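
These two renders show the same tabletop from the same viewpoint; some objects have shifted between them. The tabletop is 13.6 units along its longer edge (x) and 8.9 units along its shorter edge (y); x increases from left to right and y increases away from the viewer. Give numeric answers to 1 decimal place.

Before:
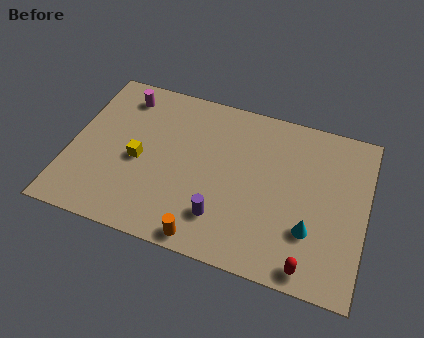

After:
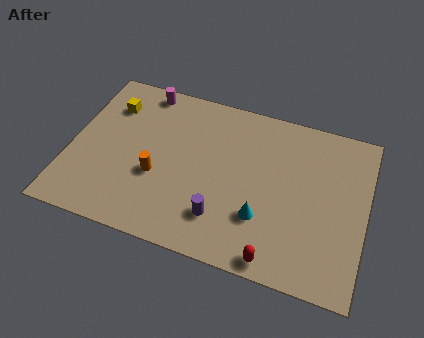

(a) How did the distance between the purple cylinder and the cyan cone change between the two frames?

-2.1

Before: roughly 4.0 units apart; after: 1.9. That's 2.1 units closer together.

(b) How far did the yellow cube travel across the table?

3.1

From (3.2, 4.0) to (1.6, 6.7), the yellow cube covered √(1.6² + 2.7²) ≈ 3.1 units.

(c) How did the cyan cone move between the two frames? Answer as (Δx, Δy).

(-2.2, 0.0)

The cyan cone was at about (11.2, 2.7) and moved to about (9.0, 2.7).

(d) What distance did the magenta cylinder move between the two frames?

1.1

The magenta cylinder moved from about (2.1, 7.4) to (3.0, 8.0), a distance of √(0.9² + 0.6²) ≈ 1.1.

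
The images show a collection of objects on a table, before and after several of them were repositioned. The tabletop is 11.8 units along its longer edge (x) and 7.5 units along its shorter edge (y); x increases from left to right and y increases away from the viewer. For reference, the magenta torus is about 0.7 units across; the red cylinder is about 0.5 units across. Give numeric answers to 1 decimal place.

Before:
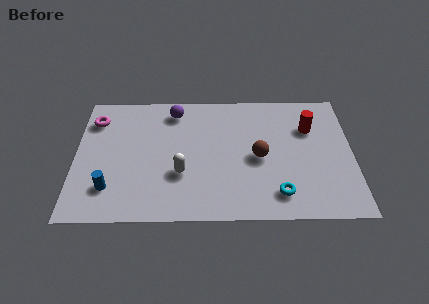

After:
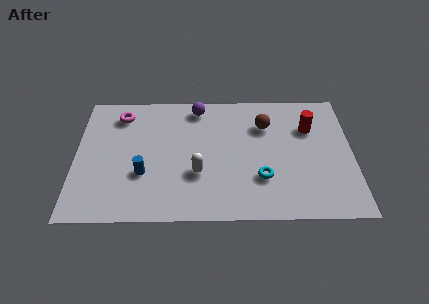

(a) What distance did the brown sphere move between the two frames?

1.9

The brown sphere moved from about (7.8, 3.5) to (8.1, 5.4), a distance of √(0.3² + 1.9²) ≈ 1.9.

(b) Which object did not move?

the red cylinder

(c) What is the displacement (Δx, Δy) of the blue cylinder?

(1.4, 0.8)

From the two frames, the blue cylinder sits at roughly (1.5, 1.8) before and (2.9, 2.6) after.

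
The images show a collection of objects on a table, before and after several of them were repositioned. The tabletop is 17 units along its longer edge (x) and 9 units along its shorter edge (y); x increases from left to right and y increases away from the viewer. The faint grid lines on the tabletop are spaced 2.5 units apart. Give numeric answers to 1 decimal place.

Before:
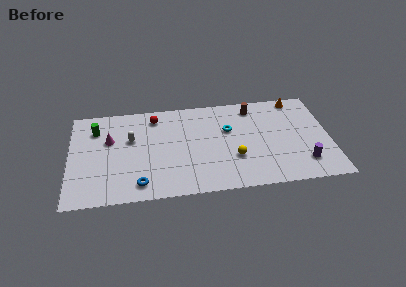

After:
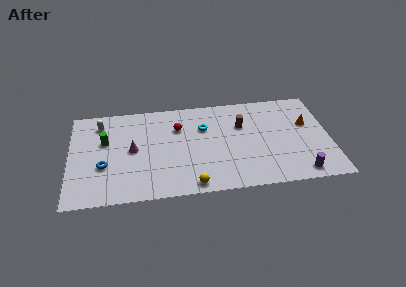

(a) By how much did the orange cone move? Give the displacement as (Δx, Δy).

(0.6, -2.5)

From the two frames, the orange cone sits at roughly (15.0, 8.1) before and (15.6, 5.6) after.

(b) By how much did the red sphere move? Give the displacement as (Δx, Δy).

(1.5, -1.2)

The red sphere was at about (5.6, 7.5) and moved to about (7.1, 6.3).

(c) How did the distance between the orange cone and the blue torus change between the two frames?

+1.1

Before: roughly 12.5 units apart; after: 13.6. That's 1.1 units further apart.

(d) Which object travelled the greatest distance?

the yellow sphere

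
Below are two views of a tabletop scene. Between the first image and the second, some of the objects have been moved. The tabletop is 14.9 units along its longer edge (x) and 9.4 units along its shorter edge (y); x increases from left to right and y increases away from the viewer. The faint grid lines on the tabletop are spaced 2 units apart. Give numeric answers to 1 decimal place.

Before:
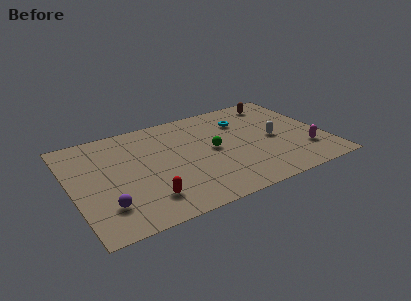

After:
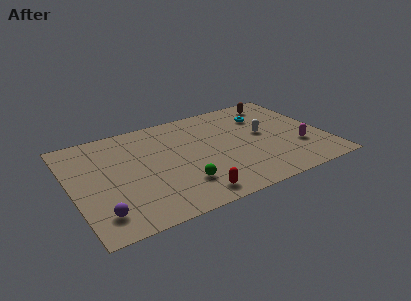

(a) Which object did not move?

the brown capsule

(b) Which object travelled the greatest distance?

the green sphere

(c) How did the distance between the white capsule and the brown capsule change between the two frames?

-0.5

They were about 3.7 units apart before and 3.2 after — 0.5 units closer together.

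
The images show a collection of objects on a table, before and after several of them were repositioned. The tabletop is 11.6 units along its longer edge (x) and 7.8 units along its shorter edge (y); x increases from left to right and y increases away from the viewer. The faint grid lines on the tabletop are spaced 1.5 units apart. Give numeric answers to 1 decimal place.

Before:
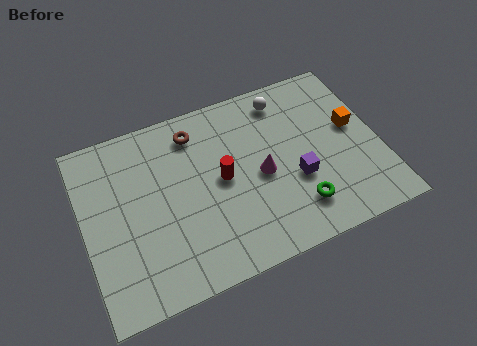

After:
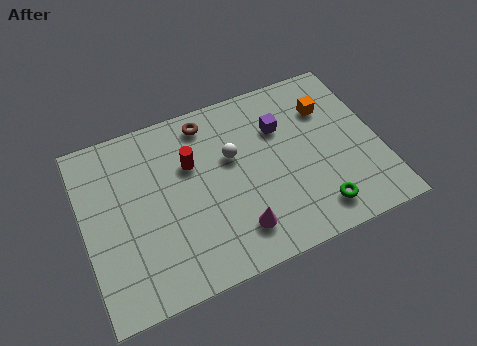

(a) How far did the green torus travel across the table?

0.8

From (8.1, 1.7) to (8.8, 1.3), the green torus covered √(0.7² + 0.4²) ≈ 0.8 units.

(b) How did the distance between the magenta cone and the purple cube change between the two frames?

+2.9

They were about 1.5 units apart before and 4.4 after — 2.9 units further apart.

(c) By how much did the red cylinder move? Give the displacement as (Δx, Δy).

(-1.1, 1.1)

The red cylinder started near (5.4, 4.0) and ended near (4.3, 5.1).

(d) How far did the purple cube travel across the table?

2.5

The purple cube moved from about (8.2, 2.9) to (7.9, 5.4), a distance of √(0.3² + 2.5²) ≈ 2.5.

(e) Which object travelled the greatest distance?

the white sphere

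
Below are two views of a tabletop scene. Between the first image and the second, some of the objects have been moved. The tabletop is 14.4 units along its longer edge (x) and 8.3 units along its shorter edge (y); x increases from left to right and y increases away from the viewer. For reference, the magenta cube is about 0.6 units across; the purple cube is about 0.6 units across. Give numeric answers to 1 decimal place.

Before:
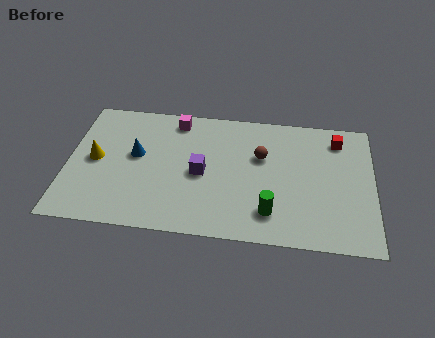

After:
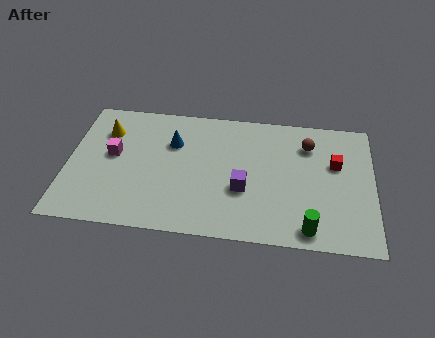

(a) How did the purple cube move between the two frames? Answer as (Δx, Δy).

(2.0, -0.8)

The purple cube started near (6.3, 3.9) and ended near (8.3, 3.1).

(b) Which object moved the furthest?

the magenta cube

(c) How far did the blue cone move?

2.0

The blue cone moved from about (3.2, 4.7) to (4.9, 5.7), a distance of √(1.7² + 1.0²) ≈ 2.0.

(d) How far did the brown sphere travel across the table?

2.4

The brown sphere moved from about (9.1, 5.3) to (11.3, 6.3), a distance of √(2.2² + 1.0²) ≈ 2.4.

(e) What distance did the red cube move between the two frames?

1.6

From (12.7, 6.8) to (12.6, 5.2), the red cube covered √(0.1² + 1.6²) ≈ 1.6 units.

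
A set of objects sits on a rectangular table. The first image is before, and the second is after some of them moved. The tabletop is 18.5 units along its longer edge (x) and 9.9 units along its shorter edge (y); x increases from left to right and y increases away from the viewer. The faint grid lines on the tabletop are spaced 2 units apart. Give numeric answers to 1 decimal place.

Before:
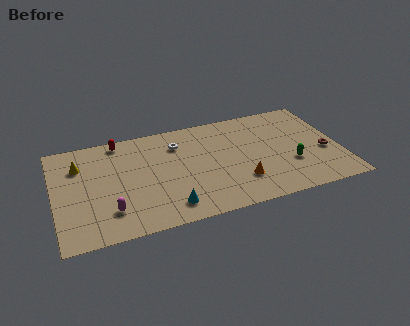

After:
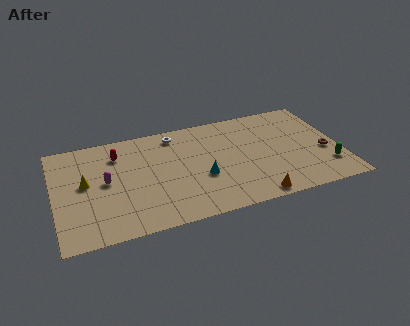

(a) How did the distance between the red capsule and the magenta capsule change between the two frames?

-4.0

The distance was about 6.6 in the first image and 2.6 in the second, so they moved 4.0 units closer together.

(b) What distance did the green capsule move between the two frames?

2.5

The green capsule was near (15.2, 3.4) before and (17.5, 2.5) after, so it travelled √(2.3² + 0.9²) ≈ 2.5 units.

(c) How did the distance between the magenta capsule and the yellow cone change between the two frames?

-3.8

The distance was about 5.1 in the first image and 1.3 in the second, so they moved 3.8 units closer together.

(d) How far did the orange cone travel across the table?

1.9

From (11.8, 2.7) to (12.5, 0.9), the orange cone covered √(0.7² + 1.8²) ≈ 1.9 units.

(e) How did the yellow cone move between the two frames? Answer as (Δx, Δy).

(0.3, -1.8)

The yellow cone was at about (1.7, 7.2) and moved to about (2.0, 5.4).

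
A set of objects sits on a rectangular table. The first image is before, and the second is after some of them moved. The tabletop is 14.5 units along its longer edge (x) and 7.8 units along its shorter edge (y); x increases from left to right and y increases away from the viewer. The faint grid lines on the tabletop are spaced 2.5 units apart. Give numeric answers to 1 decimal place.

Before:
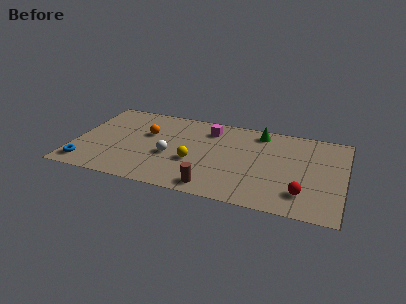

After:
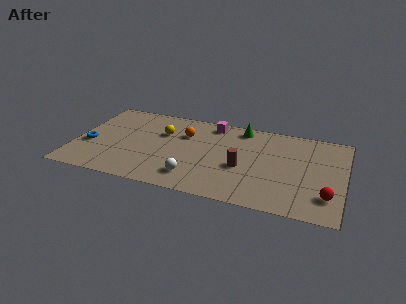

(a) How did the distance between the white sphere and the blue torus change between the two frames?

+1.2

The distance was about 4.8 in the first image and 6.0 in the second, so they moved 1.2 units further apart.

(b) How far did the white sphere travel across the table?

2.1

The white sphere was near (5.2, 3.2) before and (6.6, 1.6) after, so it travelled √(1.4² + 1.6²) ≈ 2.1 units.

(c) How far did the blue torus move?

1.9

The blue torus moved from about (0.8, 1.2) to (0.8, 3.1), a distance of √(0.0² + 1.9²) ≈ 1.9.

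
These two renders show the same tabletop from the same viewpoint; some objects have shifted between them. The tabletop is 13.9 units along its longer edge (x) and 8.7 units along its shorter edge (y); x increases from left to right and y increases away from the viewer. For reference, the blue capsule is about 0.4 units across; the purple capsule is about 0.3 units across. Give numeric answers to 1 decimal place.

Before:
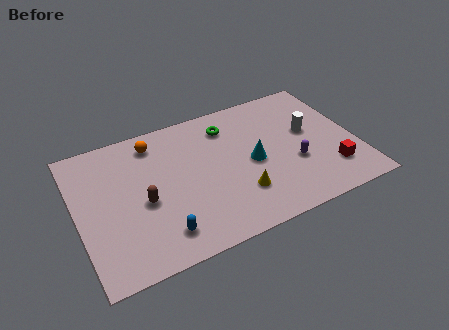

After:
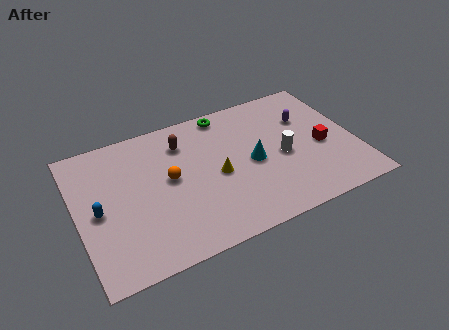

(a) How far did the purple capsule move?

2.9

From (10.7, 3.2) to (11.7, 5.9), the purple capsule covered √(1.0² + 2.7²) ≈ 2.9 units.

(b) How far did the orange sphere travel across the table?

2.6

From (4.1, 7.3) to (4.6, 4.7), the orange sphere covered √(0.5² + 2.6²) ≈ 2.6 units.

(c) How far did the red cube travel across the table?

1.7

From (12.4, 2.1) to (12.2, 3.8), the red cube covered √(0.2² + 1.7²) ≈ 1.7 units.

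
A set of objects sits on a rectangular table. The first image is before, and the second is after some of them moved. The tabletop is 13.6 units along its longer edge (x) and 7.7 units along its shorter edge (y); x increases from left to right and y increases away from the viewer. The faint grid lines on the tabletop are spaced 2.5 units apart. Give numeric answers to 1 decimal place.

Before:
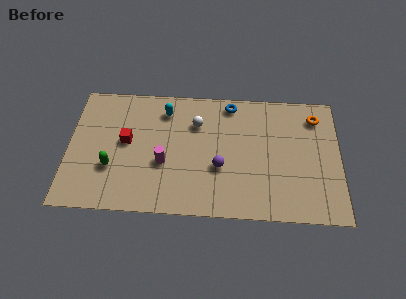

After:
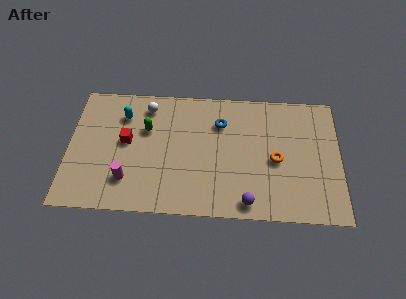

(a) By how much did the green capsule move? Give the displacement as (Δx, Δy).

(1.7, 2.4)

The green capsule was at about (2.2, 2.6) and moved to about (3.9, 5.0).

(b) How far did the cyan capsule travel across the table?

2.1

From (4.8, 6.2) to (2.7, 5.8), the cyan capsule covered √(2.1² + 0.4²) ≈ 2.1 units.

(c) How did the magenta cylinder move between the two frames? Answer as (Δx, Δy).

(-1.8, -1.1)

The magenta cylinder started near (4.8, 3.0) and ended near (3.0, 1.9).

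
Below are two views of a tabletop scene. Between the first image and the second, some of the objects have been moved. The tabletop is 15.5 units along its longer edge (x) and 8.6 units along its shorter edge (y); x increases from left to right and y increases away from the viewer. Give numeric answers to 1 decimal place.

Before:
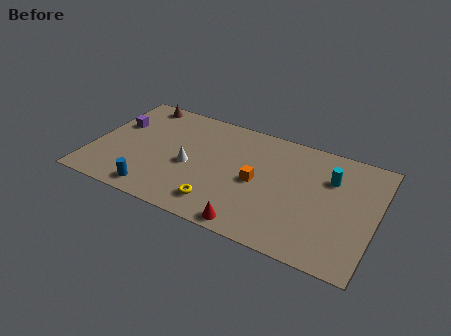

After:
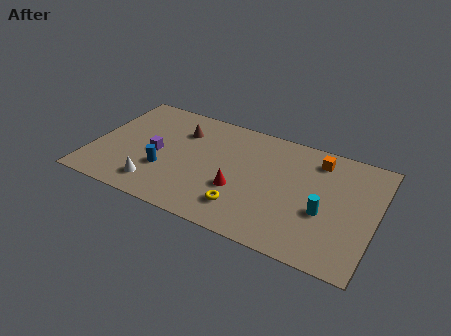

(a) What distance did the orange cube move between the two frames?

4.2

The orange cube was near (9.1, 4.1) before and (12.1, 7.1) after, so it travelled √(3.0² + 3.0²) ≈ 4.2 units.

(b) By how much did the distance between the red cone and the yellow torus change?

-0.8

Before: roughly 2.1 units apart; after: 1.3. That's 0.8 units closer together.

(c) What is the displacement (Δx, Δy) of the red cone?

(-1.0, 2.3)

The red cone was at about (9.2, 0.8) and moved to about (8.2, 3.1).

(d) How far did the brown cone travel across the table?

3.0

The brown cone was near (2.0, 7.7) before and (4.6, 6.3) after, so it travelled √(2.6² + 1.4²) ≈ 3.0 units.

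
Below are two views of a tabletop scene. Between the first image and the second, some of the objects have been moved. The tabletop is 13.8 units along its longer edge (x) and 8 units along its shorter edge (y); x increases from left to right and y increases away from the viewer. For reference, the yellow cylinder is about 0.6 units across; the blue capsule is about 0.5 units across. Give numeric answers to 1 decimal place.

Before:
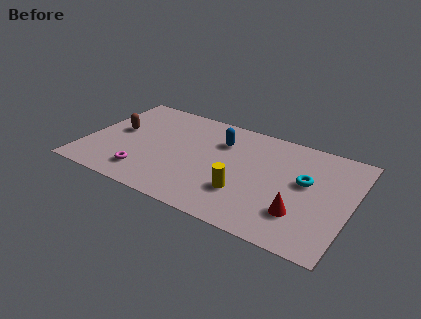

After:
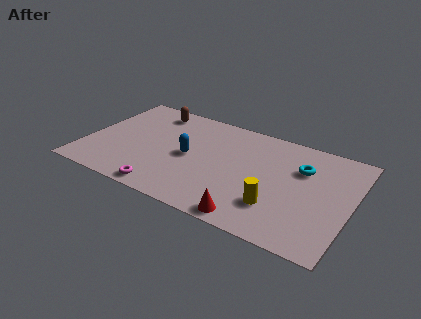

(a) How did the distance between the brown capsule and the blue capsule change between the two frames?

-1.7

The distance was about 5.5 in the first image and 3.8 in the second, so they moved 1.7 units closer together.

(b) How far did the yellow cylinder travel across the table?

1.7

The yellow cylinder moved from about (8.5, 2.4) to (10.2, 2.2), a distance of √(1.7² + 0.2²) ≈ 1.7.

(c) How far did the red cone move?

2.7

The red cone was near (11.4, 2.2) before and (9.1, 0.8) after, so it travelled √(2.3² + 1.4²) ≈ 2.7 units.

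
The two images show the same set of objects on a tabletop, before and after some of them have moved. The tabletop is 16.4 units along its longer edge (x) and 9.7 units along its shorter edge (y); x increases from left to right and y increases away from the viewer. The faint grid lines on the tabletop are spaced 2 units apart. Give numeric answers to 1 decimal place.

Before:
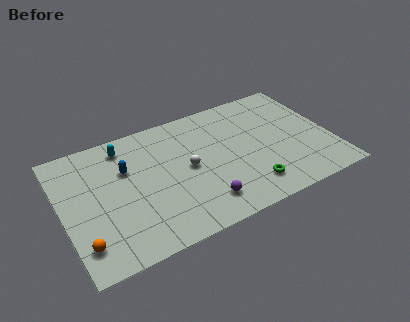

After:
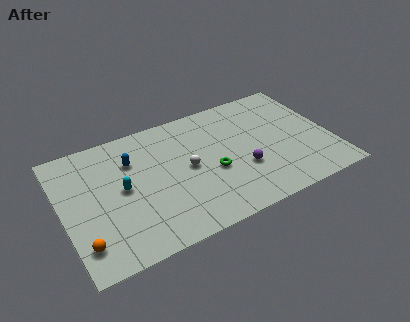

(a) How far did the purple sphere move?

3.1

The purple sphere was near (8.1, 1.9) before and (10.8, 3.4) after, so it travelled √(2.7² + 1.5²) ≈ 3.1 units.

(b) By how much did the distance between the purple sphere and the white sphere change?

+0.5

They were about 3.0 units apart before and 3.5 after — 0.5 units further apart.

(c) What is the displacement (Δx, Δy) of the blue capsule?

(0.4, 0.5)

The blue capsule was at about (4.0, 6.4) and moved to about (4.4, 6.9).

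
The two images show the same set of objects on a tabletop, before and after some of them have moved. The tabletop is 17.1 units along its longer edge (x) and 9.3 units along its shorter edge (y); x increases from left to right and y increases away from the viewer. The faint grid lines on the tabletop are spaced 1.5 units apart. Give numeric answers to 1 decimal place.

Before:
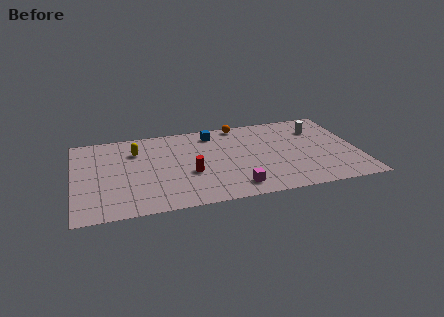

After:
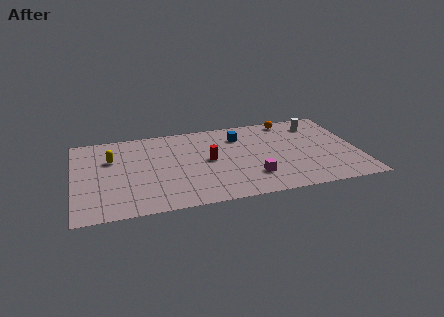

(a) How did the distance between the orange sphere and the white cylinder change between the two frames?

-3.2

Before: roughly 5.0 units apart; after: 1.8. That's 3.2 units closer together.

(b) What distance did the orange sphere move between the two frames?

3.1

From (10.2, 8.5) to (13.3, 8.3), the orange sphere covered √(3.1² + 0.2²) ≈ 3.1 units.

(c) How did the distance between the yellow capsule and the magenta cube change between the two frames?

+1.3

The distance was about 7.8 in the first image and 9.1 in the second, so they moved 1.3 units further apart.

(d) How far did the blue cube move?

1.7

The blue cube moved from about (8.5, 7.8) to (10.1, 7.1), a distance of √(1.6² + 0.7²) ≈ 1.7.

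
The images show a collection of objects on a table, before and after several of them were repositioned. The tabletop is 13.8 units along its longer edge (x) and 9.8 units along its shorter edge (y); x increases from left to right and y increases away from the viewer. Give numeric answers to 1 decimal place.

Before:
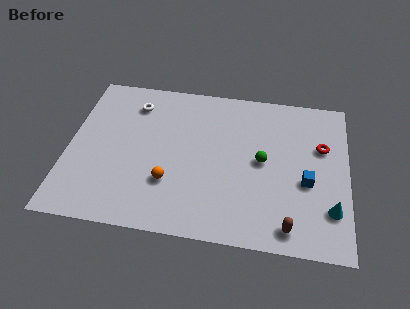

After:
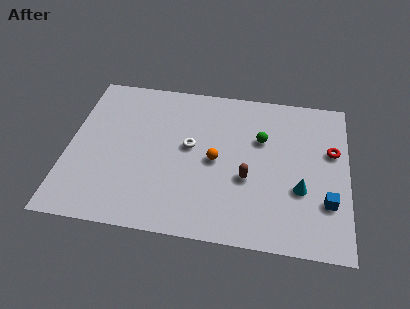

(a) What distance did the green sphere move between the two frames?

1.4

The green sphere moved from about (9.6, 5.0) to (9.5, 6.4), a distance of √(0.1² + 1.4²) ≈ 1.4.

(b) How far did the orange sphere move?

2.8

From (5.1, 3.0) to (7.3, 4.7), the orange sphere covered √(2.2² + 1.7²) ≈ 2.8 units.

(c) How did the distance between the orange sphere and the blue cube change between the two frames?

-1.0

Before: roughly 6.8 units apart; after: 5.8. That's 1.0 units closer together.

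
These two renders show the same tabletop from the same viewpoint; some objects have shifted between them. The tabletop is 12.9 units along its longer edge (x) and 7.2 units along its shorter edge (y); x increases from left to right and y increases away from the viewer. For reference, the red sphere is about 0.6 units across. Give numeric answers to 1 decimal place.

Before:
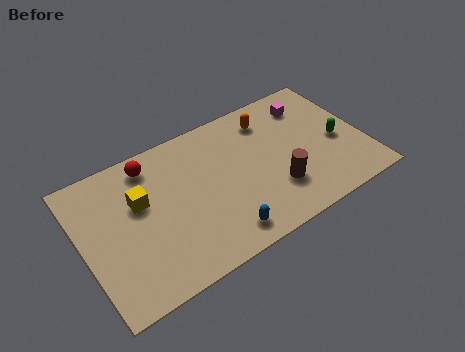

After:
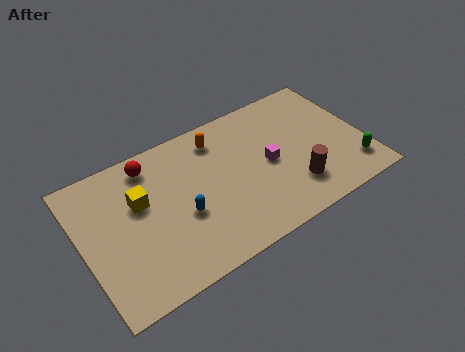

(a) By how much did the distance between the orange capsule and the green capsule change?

+3.3

Before: roughly 3.8 units apart; after: 7.1. That's 3.3 units further apart.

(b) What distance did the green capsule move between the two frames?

1.7

From (11.7, 3.2) to (12.1, 1.5), the green capsule covered √(0.4² + 1.7²) ≈ 1.7 units.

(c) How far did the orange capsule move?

2.4

From (8.9, 5.8) to (6.5, 5.9), the orange capsule covered √(2.4² + 0.1²) ≈ 2.4 units.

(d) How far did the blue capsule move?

2.3

From (5.9, 1.1) to (4.4, 2.9), the blue capsule covered √(1.5² + 1.8²) ≈ 2.3 units.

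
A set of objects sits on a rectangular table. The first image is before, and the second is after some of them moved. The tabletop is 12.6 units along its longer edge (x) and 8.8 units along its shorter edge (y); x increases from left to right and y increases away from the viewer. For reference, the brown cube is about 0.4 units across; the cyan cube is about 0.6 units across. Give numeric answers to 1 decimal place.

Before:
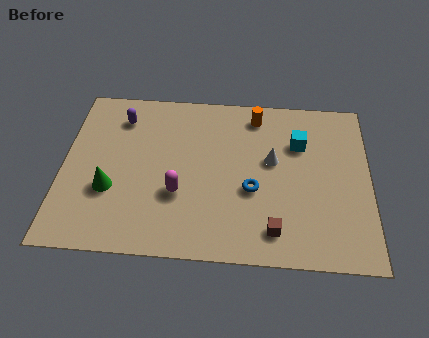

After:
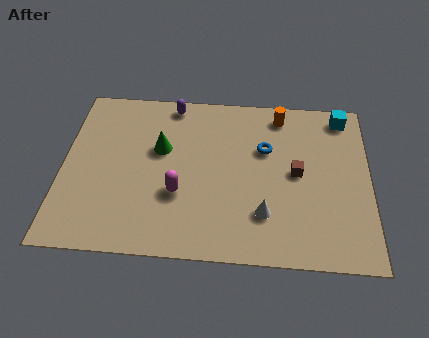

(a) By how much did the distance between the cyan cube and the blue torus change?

+0.6

Before: roughly 3.2 units apart; after: 3.8. That's 0.6 units further apart.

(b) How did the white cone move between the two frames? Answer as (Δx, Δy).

(-0.3, -2.8)

The white cone started near (8.6, 5.1) and ended near (8.3, 2.3).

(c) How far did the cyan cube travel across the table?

2.4

From (9.7, 6.1) to (11.5, 7.7), the cyan cube covered √(1.8² + 1.6²) ≈ 2.4 units.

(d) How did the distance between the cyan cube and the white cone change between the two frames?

+4.8

The distance was about 1.5 in the first image and 6.3 in the second, so they moved 4.8 units further apart.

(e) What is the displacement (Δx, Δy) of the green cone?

(2.0, 2.3)

From the two frames, the green cone sits at roughly (2.0, 3.1) before and (4.0, 5.4) after.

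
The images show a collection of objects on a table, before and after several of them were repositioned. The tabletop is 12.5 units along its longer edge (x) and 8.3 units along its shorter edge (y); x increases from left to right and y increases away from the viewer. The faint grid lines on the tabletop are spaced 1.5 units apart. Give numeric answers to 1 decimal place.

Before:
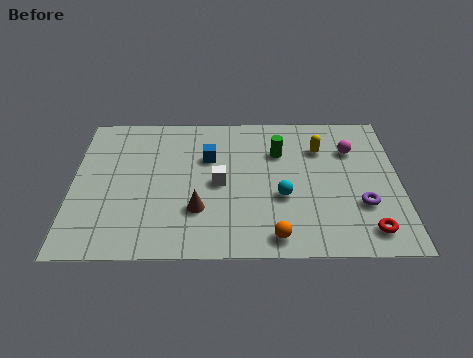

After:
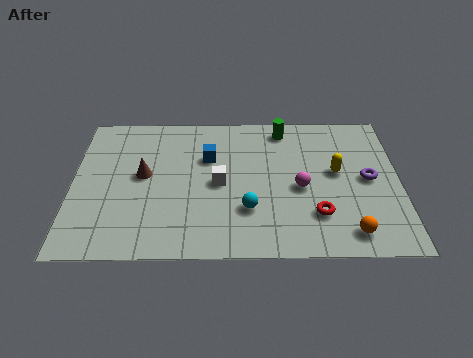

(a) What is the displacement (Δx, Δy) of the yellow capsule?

(0.6, -1.4)

From the two frames, the yellow capsule sits at roughly (9.5, 6.0) before and (10.1, 4.6) after.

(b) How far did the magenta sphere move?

3.0

From (10.7, 5.9) to (8.7, 3.7), the magenta sphere covered √(2.0² + 2.2²) ≈ 3.0 units.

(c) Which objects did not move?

the blue cube and the white cube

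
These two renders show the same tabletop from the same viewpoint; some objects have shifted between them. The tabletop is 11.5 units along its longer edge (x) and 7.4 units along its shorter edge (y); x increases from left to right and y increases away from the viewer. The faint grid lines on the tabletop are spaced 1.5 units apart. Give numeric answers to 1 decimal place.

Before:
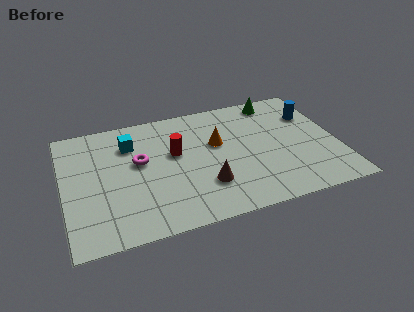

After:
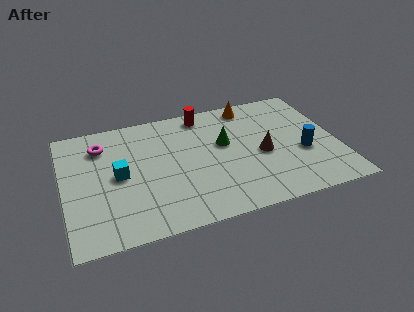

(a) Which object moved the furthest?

the green cone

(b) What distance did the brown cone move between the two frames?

2.8

The brown cone was near (5.8, 2.1) before and (8.3, 3.3) after, so it travelled √(2.5² + 1.2²) ≈ 2.8 units.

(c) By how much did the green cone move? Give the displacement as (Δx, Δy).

(-2.4, -2.1)

From the two frames, the green cone sits at roughly (9.2, 6.5) before and (6.8, 4.4) after.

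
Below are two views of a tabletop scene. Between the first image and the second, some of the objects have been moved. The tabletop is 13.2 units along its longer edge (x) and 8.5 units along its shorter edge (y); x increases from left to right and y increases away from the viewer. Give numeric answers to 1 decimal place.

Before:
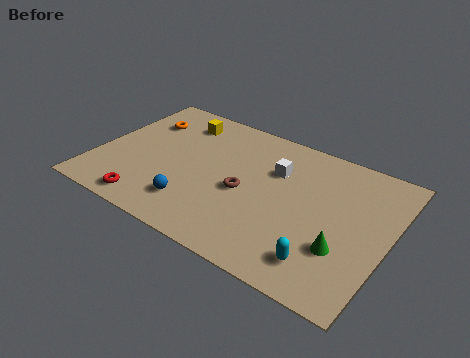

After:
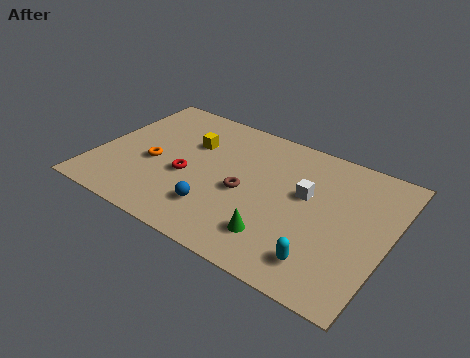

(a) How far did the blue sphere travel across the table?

1.0

From (4.8, 1.9) to (5.8, 2.1), the blue sphere covered √(1.0² + 0.2²) ≈ 1.0 units.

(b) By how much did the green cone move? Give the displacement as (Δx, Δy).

(-2.8, -0.8)

The green cone started near (11.4, 2.7) and ended near (8.6, 1.9).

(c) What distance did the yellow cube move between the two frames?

1.4

From (3.2, 6.9) to (4.0, 5.7), the yellow cube covered √(0.8² + 1.2²) ≈ 1.4 units.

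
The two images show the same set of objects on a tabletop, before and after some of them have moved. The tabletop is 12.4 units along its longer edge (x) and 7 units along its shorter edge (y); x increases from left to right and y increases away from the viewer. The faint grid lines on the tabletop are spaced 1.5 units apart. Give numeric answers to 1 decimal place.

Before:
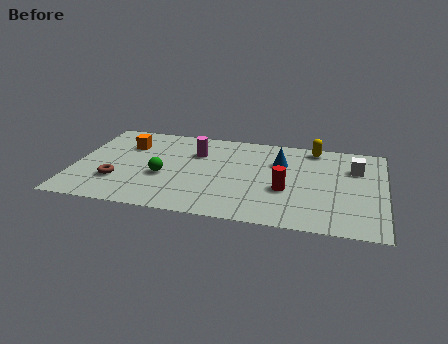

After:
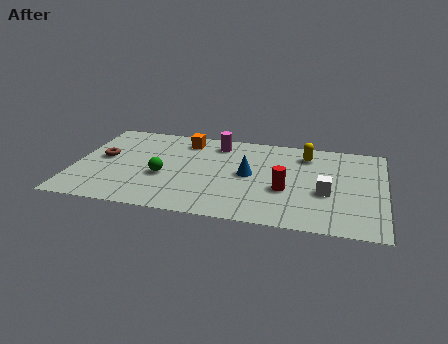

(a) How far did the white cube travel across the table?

2.4

The white cube moved from about (11.2, 4.9) to (10.1, 2.8), a distance of √(1.1² + 2.1²) ≈ 2.4.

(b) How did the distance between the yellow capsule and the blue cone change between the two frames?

+1.1

They were about 1.9 units apart before and 3.0 after — 1.1 units further apart.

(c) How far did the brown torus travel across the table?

1.8

From (1.8, 2.1) to (1.1, 3.8), the brown torus covered √(0.7² + 1.7²) ≈ 1.8 units.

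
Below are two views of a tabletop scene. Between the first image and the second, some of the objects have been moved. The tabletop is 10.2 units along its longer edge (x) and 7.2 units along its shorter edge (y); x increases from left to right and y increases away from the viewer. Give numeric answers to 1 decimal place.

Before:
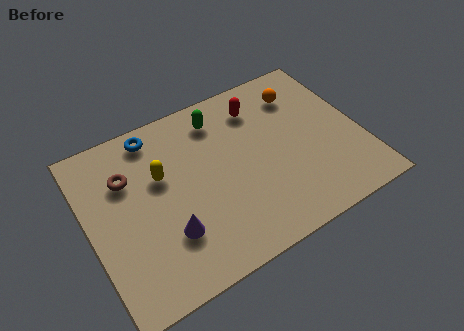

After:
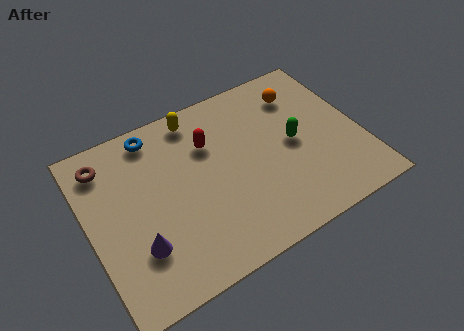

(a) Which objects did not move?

the blue torus and the orange sphere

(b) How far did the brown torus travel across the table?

1.1

From (1.6, 5.0) to (0.9, 5.9), the brown torus covered √(0.7² + 0.9²) ≈ 1.1 units.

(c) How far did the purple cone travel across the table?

1.1

The purple cone was near (2.7, 2.1) before and (1.6, 2.1) after, so it travelled √(1.1² + 0.0²) ≈ 1.1 units.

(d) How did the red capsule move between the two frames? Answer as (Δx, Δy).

(-2.0, -0.7)

The red capsule started near (6.7, 5.7) and ended near (4.7, 5.0).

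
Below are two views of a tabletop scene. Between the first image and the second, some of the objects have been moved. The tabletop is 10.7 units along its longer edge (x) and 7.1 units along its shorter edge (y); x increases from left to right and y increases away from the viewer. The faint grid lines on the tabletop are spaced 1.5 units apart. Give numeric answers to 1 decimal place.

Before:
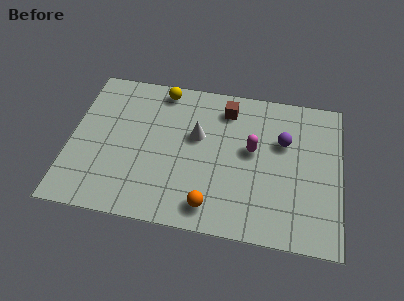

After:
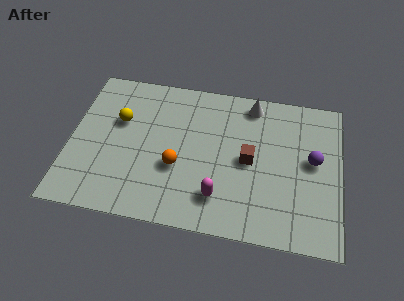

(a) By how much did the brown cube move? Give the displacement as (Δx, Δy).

(1.0, -2.3)

The brown cube was at about (6.1, 5.8) and moved to about (7.1, 3.5).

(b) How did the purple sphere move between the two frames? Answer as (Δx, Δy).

(1.2, -0.7)

The purple sphere started near (8.4, 4.6) and ended near (9.6, 3.9).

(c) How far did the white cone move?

2.8

The white cone moved from about (5.0, 4.3) to (7.1, 6.2), a distance of √(2.1² + 1.9²) ≈ 2.8.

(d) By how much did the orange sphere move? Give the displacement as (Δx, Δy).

(-1.4, 1.6)

The orange sphere started near (5.7, 1.1) and ended near (4.3, 2.7).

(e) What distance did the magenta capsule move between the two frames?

2.7

The magenta capsule moved from about (7.2, 4.0) to (6.0, 1.6), a distance of √(1.2² + 2.4²) ≈ 2.7.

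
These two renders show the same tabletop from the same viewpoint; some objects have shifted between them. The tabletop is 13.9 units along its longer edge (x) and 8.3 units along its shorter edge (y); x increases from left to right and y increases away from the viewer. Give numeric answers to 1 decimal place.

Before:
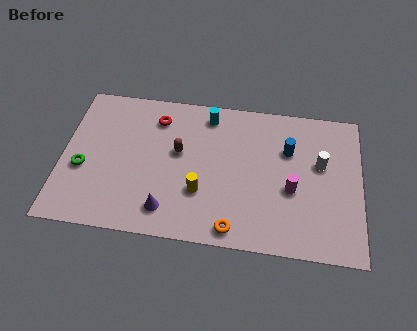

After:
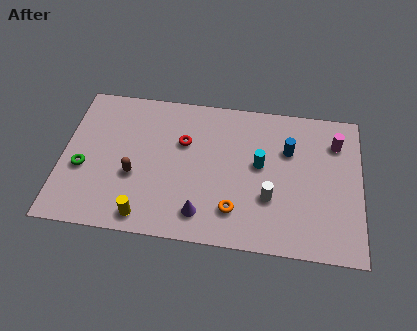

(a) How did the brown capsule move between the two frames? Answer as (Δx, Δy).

(-2.0, -1.6)

The brown capsule was at about (5.4, 4.8) and moved to about (3.4, 3.2).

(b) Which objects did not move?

the green torus and the blue cylinder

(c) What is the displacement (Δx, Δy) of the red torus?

(1.3, -1.2)

The red torus was at about (4.3, 6.6) and moved to about (5.6, 5.4).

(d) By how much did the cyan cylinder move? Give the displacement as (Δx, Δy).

(2.5, -2.5)

The cyan cylinder was at about (6.7, 7.1) and moved to about (9.2, 4.6).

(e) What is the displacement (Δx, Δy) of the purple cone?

(1.6, 0.0)

The purple cone started near (5.0, 1.5) and ended near (6.6, 1.5).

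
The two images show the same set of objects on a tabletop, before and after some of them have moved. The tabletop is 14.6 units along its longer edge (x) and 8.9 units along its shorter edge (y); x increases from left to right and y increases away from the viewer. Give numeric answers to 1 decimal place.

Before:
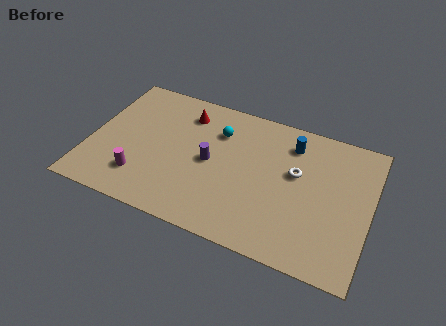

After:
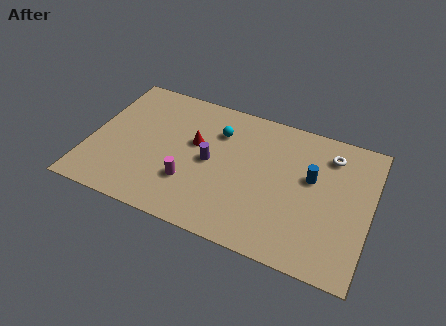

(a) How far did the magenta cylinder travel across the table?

2.6

The magenta cylinder moved from about (2.9, 2.1) to (5.4, 2.7), a distance of √(2.5² + 0.6²) ≈ 2.6.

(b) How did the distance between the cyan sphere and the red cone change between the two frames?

-0.3

The distance was about 1.9 in the first image and 1.6 in the second, so they moved 0.3 units closer together.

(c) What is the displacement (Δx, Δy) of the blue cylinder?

(1.2, -1.8)

The blue cylinder started near (10.3, 7.1) and ended near (11.5, 5.3).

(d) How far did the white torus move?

2.4

From (10.7, 5.3) to (12.3, 7.1), the white torus covered √(1.6² + 1.8²) ≈ 2.4 units.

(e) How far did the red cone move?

1.9

The red cone moved from about (4.7, 7.1) to (5.4, 5.3), a distance of √(0.7² + 1.8²) ≈ 1.9.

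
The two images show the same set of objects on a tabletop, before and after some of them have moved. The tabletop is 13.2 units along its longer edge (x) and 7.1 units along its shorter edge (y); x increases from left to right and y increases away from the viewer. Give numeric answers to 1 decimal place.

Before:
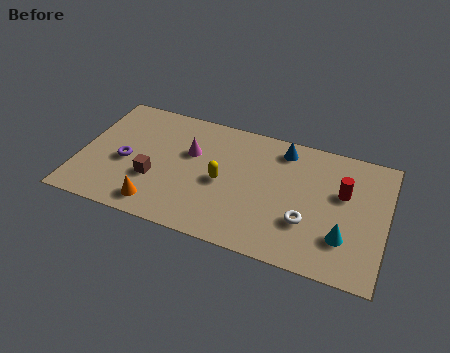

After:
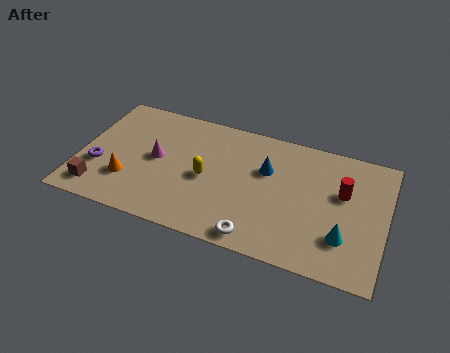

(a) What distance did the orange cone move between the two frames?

1.7

From (3.6, 1.1) to (2.2, 2.1), the orange cone covered √(1.4² + 1.0²) ≈ 1.7 units.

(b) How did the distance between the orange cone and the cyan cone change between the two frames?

+1.3

They were about 8.0 units apart before and 9.3 after — 1.3 units further apart.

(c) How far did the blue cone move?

1.5

From (8.6, 6.0) to (8.0, 4.6), the blue cone covered √(0.6² + 1.4²) ≈ 1.5 units.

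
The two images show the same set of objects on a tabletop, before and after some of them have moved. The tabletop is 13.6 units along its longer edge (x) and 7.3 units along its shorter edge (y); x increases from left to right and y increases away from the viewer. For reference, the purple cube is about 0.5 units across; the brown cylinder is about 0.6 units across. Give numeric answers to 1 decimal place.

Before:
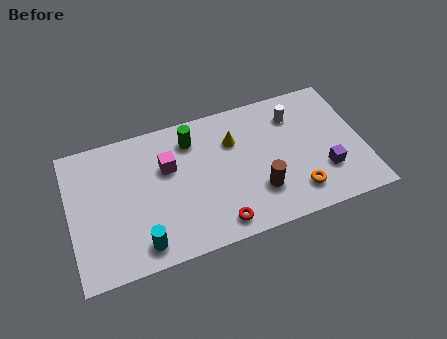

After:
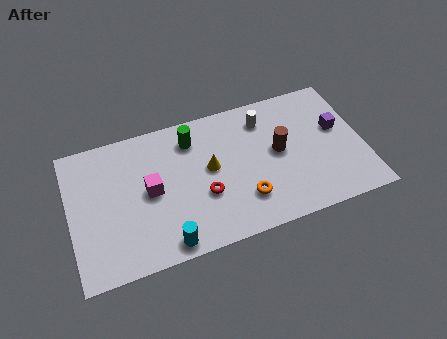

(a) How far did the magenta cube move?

1.3

From (4.6, 4.7) to (3.7, 3.7), the magenta cube covered √(0.9² + 1.0²) ≈ 1.3 units.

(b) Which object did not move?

the green cylinder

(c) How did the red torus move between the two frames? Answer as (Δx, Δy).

(-0.5, 1.7)

The red torus started near (6.6, 1.0) and ended near (6.1, 2.7).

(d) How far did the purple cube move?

2.2

From (11.7, 2.2) to (12.5, 4.3), the purple cube covered √(0.8² + 2.1²) ≈ 2.2 units.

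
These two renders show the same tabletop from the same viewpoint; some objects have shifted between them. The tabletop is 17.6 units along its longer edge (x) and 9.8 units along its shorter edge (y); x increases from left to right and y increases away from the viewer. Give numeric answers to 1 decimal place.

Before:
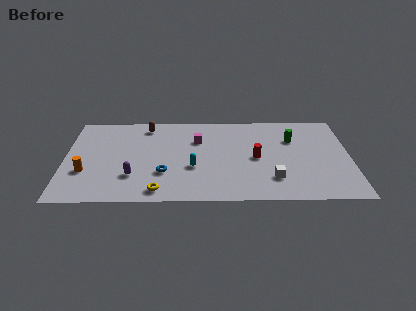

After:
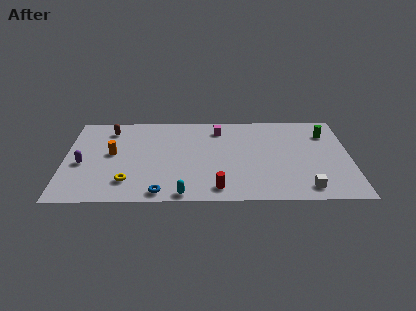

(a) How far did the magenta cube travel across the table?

1.8

The magenta cube moved from about (8.2, 6.8) to (9.5, 8.0), a distance of √(1.3² + 1.2²) ≈ 1.8.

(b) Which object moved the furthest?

the red cylinder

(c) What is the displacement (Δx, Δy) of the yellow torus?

(-1.9, 1.0)

The yellow torus was at about (5.8, 1.2) and moved to about (3.9, 2.2).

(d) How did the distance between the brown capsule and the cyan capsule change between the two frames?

+3.0

The distance was about 5.5 in the first image and 8.5 in the second, so they moved 3.0 units further apart.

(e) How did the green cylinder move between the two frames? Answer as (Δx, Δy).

(2.1, 0.6)

The green cylinder was at about (14.1, 6.8) and moved to about (16.2, 7.4).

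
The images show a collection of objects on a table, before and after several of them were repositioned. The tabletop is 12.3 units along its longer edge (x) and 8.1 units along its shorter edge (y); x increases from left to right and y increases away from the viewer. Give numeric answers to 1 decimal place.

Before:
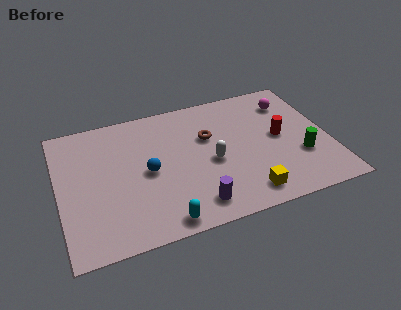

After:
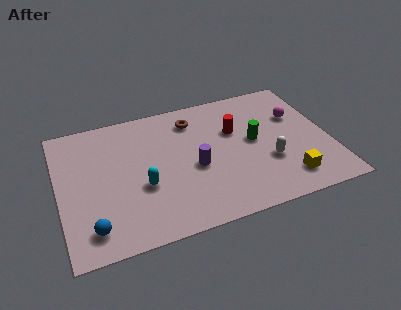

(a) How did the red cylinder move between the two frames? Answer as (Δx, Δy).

(-2.0, 1.0)

The red cylinder started near (10.1, 4.2) and ended near (8.1, 5.2).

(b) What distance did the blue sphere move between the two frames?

3.7

The blue sphere moved from about (4.0, 3.9) to (1.3, 1.4), a distance of √(2.7² + 2.5²) ≈ 3.7.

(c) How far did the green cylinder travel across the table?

2.6

The green cylinder moved from about (10.9, 2.7) to (8.9, 4.3), a distance of √(2.0² + 1.6²) ≈ 2.6.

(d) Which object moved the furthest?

the blue sphere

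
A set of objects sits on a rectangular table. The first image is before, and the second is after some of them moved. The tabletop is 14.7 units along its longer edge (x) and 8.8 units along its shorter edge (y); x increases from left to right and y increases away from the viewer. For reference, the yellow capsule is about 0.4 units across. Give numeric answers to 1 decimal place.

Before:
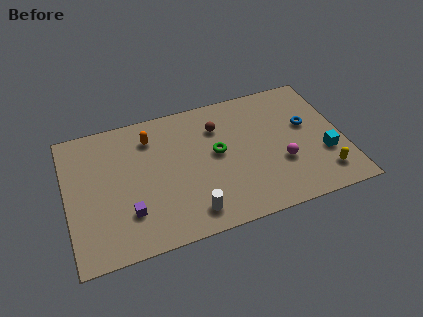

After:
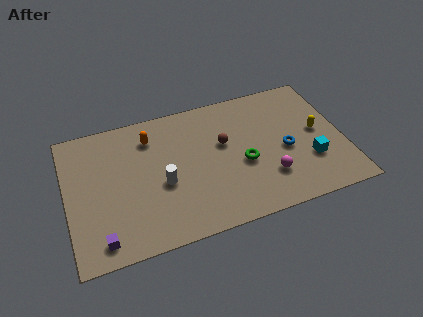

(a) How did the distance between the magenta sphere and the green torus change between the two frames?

-1.9

The distance was about 3.7 in the first image and 1.8 in the second, so they moved 1.9 units closer together.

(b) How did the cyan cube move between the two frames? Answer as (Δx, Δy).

(-0.8, -0.2)

The cyan cube started near (13.6, 3.0) and ended near (12.8, 2.8).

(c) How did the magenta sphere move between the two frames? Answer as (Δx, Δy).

(-0.8, -0.7)

The magenta sphere started near (11.3, 3.1) and ended near (10.5, 2.4).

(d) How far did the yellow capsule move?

2.9

The yellow capsule moved from about (13.4, 1.7) to (13.4, 4.6), a distance of √(0.0² + 2.9²) ≈ 2.9.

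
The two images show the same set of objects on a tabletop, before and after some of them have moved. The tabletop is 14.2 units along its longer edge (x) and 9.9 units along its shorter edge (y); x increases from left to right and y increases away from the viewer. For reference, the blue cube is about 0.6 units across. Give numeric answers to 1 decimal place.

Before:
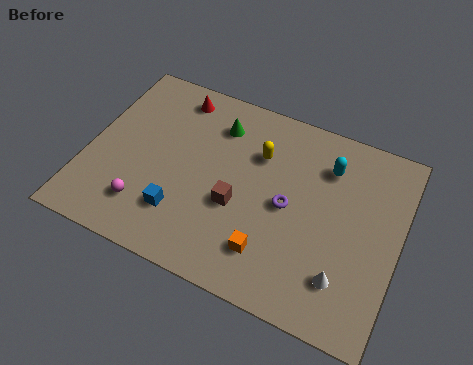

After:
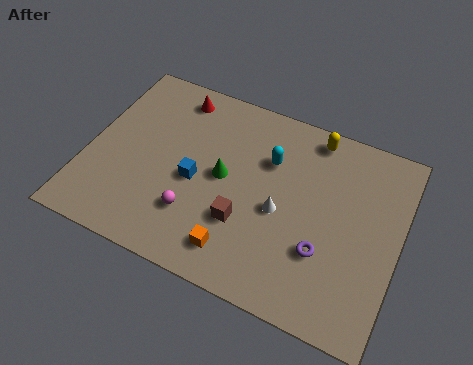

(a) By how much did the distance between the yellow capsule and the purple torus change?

+3.1

The distance was about 2.6 in the first image and 5.7 in the second, so they moved 3.1 units further apart.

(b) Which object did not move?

the red cone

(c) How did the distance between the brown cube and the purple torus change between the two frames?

+1.2

The distance was about 2.4 in the first image and 3.6 in the second, so they moved 1.2 units further apart.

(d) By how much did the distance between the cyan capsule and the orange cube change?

-0.5

The distance was about 5.7 in the first image and 5.2 in the second, so they moved 0.5 units closer together.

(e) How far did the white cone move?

3.7

The white cone was near (12.0, 2.3) before and (8.9, 4.4) after, so it travelled √(3.1² + 2.1²) ≈ 3.7 units.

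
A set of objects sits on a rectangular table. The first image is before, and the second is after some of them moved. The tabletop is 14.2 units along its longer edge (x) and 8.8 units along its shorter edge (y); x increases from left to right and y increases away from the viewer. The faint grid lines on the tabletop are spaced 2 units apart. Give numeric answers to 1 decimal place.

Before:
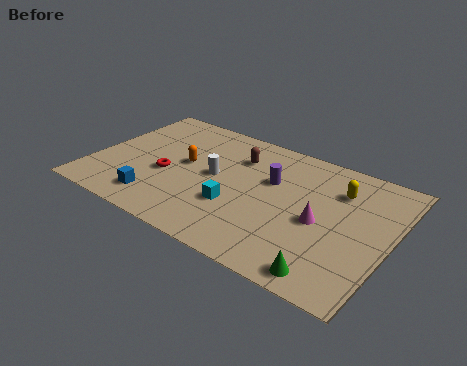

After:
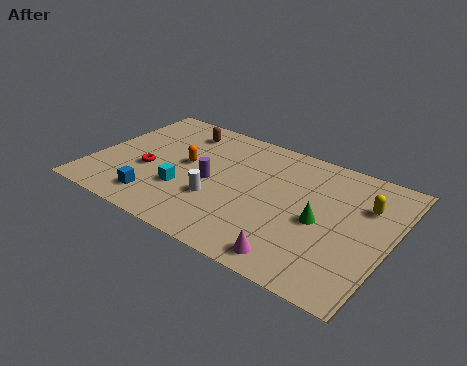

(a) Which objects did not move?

the blue cube and the orange capsule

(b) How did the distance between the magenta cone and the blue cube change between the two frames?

-1.1

The distance was about 7.9 in the first image and 6.8 in the second, so they moved 1.1 units closer together.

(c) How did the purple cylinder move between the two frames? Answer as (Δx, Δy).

(-2.7, -1.5)

The purple cylinder started near (8.4, 5.6) and ended near (5.7, 4.1).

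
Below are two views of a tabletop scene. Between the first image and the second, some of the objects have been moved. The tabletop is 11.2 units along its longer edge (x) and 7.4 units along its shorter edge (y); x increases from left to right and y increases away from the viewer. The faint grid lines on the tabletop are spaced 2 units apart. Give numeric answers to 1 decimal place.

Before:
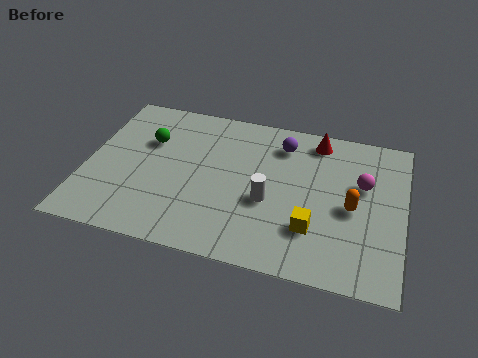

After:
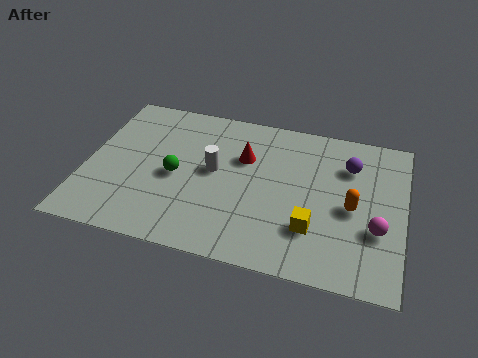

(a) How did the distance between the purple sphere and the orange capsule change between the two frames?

-1.6

Before: roughly 3.6 units apart; after: 2.0. That's 1.6 units closer together.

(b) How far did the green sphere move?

1.9

The green sphere moved from about (2.1, 4.9) to (3.2, 3.4), a distance of √(1.1² + 1.5²) ≈ 1.9.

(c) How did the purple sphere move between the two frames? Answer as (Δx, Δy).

(2.4, -0.5)

The purple sphere was at about (6.8, 5.9) and moved to about (9.2, 5.4).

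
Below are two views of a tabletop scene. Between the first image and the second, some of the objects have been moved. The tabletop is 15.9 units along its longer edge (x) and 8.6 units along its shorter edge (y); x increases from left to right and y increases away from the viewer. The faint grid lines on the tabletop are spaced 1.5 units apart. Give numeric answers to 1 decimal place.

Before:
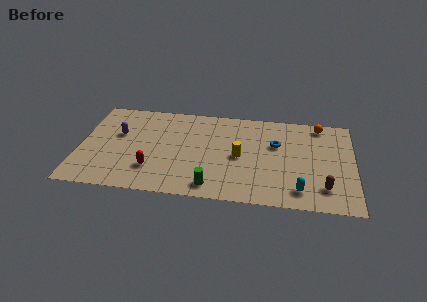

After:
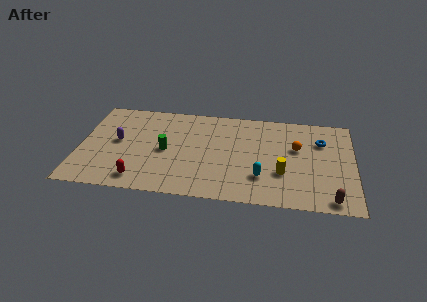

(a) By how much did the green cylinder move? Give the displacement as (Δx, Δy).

(-2.8, 2.9)

The green cylinder was at about (7.8, 1.2) and moved to about (5.0, 4.1).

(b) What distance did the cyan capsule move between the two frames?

2.4

The cyan capsule moved from about (12.8, 1.5) to (10.6, 2.4), a distance of √(2.2² + 0.9²) ≈ 2.4.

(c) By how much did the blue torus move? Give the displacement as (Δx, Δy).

(2.6, 0.6)

The blue torus was at about (11.4, 5.5) and moved to about (14.0, 6.1).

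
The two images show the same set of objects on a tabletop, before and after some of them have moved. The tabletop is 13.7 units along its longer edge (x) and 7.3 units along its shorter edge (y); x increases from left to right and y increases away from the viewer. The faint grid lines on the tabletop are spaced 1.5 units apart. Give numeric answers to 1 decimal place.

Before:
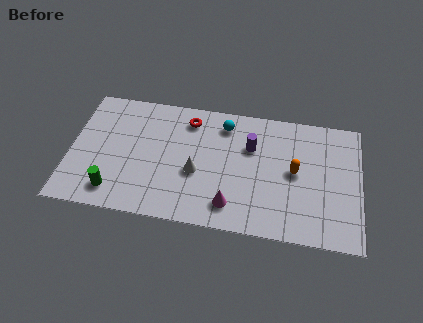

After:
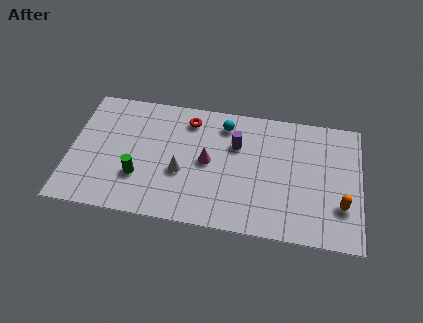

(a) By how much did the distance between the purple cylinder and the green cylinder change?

-2.1

The distance was about 7.3 in the first image and 5.2 in the second, so they moved 2.1 units closer together.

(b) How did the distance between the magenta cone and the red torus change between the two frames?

-2.6

Before: roughly 5.1 units apart; after: 2.5. That's 2.6 units closer together.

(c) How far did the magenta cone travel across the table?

2.6

From (7.7, 1.4) to (6.5, 3.7), the magenta cone covered √(1.2² + 2.3²) ≈ 2.6 units.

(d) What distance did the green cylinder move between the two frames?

1.5

From (2.2, 1.3) to (3.3, 2.3), the green cylinder covered √(1.1² + 1.0²) ≈ 1.5 units.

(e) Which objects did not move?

the red torus and the cyan sphere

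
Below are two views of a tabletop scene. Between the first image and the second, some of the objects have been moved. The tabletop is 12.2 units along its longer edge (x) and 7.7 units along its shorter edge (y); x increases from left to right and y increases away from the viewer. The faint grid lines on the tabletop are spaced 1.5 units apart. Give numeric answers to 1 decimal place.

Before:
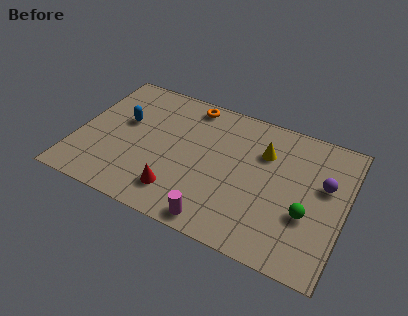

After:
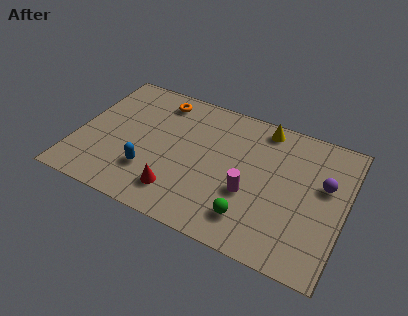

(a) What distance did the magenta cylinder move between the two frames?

2.4

From (6.8, 0.8) to (8.0, 2.9), the magenta cylinder covered √(1.2² + 2.1²) ≈ 2.4 units.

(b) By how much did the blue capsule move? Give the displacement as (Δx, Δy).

(1.5, -2.4)

The blue capsule started near (2.0, 4.6) and ended near (3.5, 2.2).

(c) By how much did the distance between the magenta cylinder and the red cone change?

+1.3

They were about 2.1 units apart before and 3.4 after — 1.3 units further apart.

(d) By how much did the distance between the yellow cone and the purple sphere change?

+0.8

The distance was about 2.9 in the first image and 3.7 in the second, so they moved 0.8 units further apart.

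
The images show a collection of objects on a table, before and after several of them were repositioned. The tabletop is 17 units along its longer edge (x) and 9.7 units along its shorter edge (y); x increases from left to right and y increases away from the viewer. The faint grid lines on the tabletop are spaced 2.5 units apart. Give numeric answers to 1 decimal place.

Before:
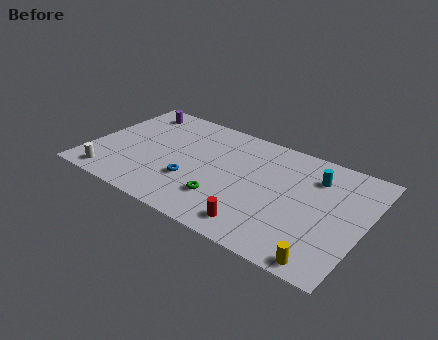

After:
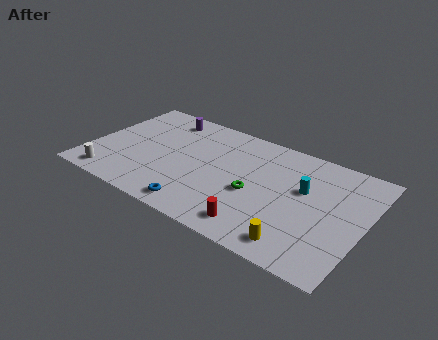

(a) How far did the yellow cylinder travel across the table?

1.8

From (15.2, 0.9) to (13.5, 1.4), the yellow cylinder covered √(1.7² + 0.5²) ≈ 1.8 units.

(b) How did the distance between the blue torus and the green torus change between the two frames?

+2.0

They were about 2.2 units apart before and 4.2 after — 2.0 units further apart.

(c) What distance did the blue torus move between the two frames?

2.2

The blue torus was near (6.6, 3.2) before and (7.4, 1.2) after, so it travelled √(0.8² + 2.0²) ≈ 2.2 units.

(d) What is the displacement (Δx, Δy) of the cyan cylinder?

(-0.5, -1.4)

The cyan cylinder was at about (13.7, 7.3) and moved to about (13.2, 5.9).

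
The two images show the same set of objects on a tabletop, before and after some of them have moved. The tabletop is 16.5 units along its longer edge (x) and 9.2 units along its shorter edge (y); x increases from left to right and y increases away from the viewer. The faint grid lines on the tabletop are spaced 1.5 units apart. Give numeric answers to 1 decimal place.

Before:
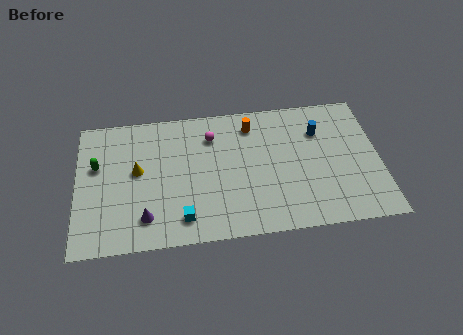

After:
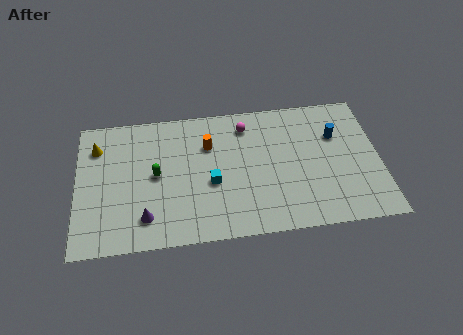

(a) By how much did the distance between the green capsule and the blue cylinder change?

-2.2

Before: roughly 12.2 units apart; after: 10.0. That's 2.2 units closer together.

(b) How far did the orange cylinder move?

2.6

The orange cylinder moved from about (9.6, 7.5) to (7.2, 6.4), a distance of √(2.4² + 1.1²) ≈ 2.6.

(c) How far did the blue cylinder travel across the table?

1.0

From (13.3, 6.6) to (14.2, 6.2), the blue cylinder covered √(0.9² + 0.4²) ≈ 1.0 units.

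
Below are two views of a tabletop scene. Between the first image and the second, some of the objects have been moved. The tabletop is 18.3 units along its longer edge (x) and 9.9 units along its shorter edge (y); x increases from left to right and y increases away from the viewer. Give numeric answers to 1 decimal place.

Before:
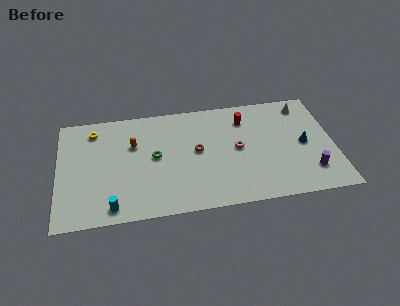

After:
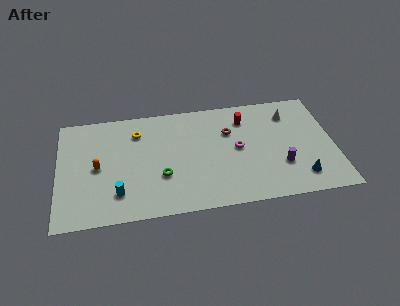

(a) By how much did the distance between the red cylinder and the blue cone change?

+1.9

Before: roughly 4.8 units apart; after: 6.7. That's 1.9 units further apart.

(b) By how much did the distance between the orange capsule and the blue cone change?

+2.2

They were about 11.4 units apart before and 13.6 after — 2.2 units further apart.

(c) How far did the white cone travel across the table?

1.2

The white cone was near (16.5, 8.4) before and (15.5, 7.7) after, so it travelled √(1.0² + 0.7²) ≈ 1.2 units.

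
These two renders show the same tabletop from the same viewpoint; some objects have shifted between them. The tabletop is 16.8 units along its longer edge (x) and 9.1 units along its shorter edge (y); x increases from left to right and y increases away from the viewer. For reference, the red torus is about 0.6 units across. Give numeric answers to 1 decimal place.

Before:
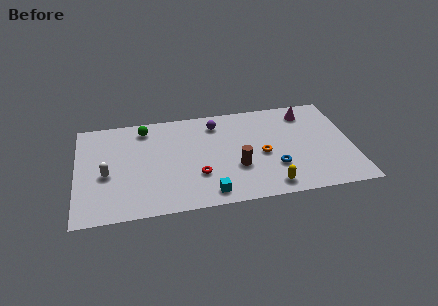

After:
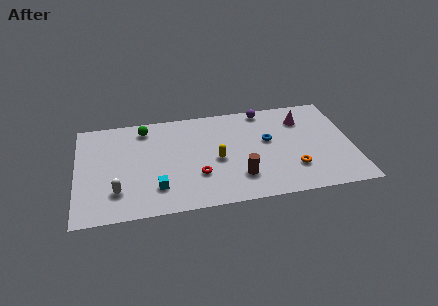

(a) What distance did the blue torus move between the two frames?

2.5

From (12.0, 2.8) to (11.7, 5.3), the blue torus covered √(0.3² + 2.5²) ≈ 2.5 units.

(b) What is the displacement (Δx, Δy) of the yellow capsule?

(-3.1, 2.9)

From the two frames, the yellow capsule sits at roughly (11.6, 1.2) before and (8.5, 4.1) after.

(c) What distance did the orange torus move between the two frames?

2.4

From (11.3, 4.1) to (13.1, 2.5), the orange torus covered √(1.8² + 1.6²) ≈ 2.4 units.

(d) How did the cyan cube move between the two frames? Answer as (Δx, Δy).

(-3.1, 1.0)

The cyan cube started near (7.9, 1.2) and ended near (4.8, 2.2).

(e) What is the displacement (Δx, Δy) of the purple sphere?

(3.0, 0.8)

The purple sphere was at about (8.6, 7.4) and moved to about (11.6, 8.2).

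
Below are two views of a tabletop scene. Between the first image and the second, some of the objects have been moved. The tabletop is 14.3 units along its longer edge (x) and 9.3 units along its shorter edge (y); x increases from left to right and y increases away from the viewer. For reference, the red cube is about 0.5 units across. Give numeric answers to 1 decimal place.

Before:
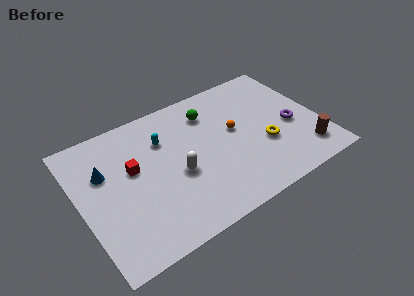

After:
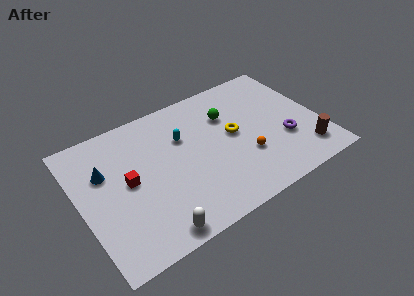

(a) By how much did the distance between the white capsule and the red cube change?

+1.1

Before: roughly 2.9 units apart; after: 4.0. That's 1.1 units further apart.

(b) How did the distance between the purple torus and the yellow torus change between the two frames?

+1.4

They were about 1.9 units apart before and 3.3 after — 1.4 units further apart.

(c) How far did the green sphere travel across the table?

1.2

The green sphere was near (8.1, 7.2) before and (9.1, 6.5) after, so it travelled √(1.0² + 0.7²) ≈ 1.2 units.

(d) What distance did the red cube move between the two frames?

0.8

The red cube was near (3.2, 5.5) before and (2.8, 4.8) after, so it travelled √(0.4² + 0.7²) ≈ 0.8 units.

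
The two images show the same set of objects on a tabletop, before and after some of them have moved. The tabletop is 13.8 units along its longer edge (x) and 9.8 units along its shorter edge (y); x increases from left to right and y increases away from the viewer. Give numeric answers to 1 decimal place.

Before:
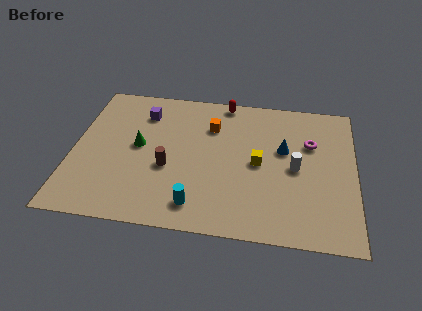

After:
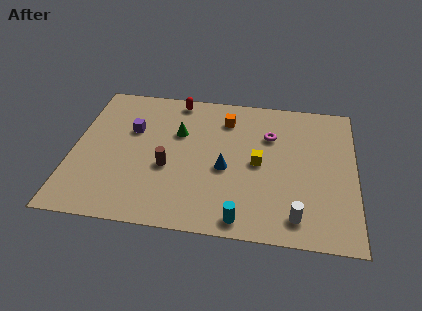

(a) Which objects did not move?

the brown cylinder and the yellow cube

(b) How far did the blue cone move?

3.3

The blue cone was near (10.3, 5.9) before and (7.5, 4.2) after, so it travelled √(2.8² + 1.7²) ≈ 3.3 units.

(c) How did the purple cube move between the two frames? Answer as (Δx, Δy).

(-0.5, -1.3)

The purple cube was at about (3.3, 7.6) and moved to about (2.8, 6.3).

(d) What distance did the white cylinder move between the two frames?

3.2

From (10.9, 4.7) to (11.0, 1.5), the white cylinder covered √(0.1² + 3.2²) ≈ 3.2 units.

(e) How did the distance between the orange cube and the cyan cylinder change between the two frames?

+1.3

They were about 5.5 units apart before and 6.8 after — 1.3 units further apart.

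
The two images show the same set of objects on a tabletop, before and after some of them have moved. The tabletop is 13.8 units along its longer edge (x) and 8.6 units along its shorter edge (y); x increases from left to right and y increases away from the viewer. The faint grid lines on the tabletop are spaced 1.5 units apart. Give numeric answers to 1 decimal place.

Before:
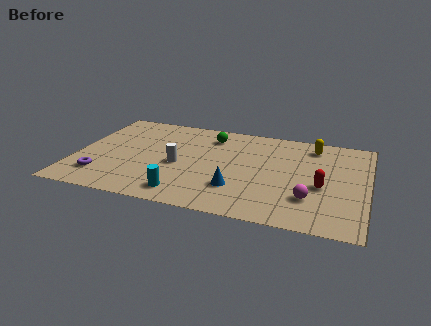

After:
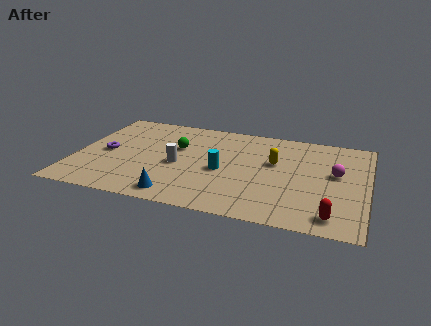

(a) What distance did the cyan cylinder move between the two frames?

3.0

From (5.4, 1.3) to (7.0, 3.8), the cyan cylinder covered √(1.6² + 2.5²) ≈ 3.0 units.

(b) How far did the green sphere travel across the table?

2.1

The green sphere was near (6.2, 6.9) before and (4.7, 5.4) after, so it travelled √(1.5² + 1.5²) ≈ 2.1 units.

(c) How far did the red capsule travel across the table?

2.5

The red capsule moved from about (11.7, 3.6) to (12.3, 1.2), a distance of √(0.6² + 2.4²) ≈ 2.5.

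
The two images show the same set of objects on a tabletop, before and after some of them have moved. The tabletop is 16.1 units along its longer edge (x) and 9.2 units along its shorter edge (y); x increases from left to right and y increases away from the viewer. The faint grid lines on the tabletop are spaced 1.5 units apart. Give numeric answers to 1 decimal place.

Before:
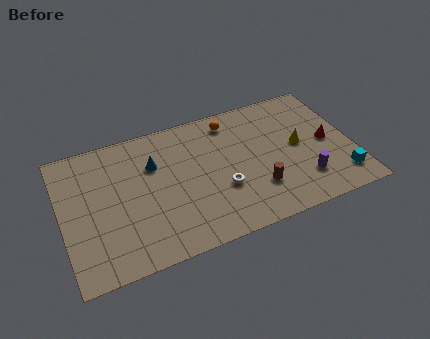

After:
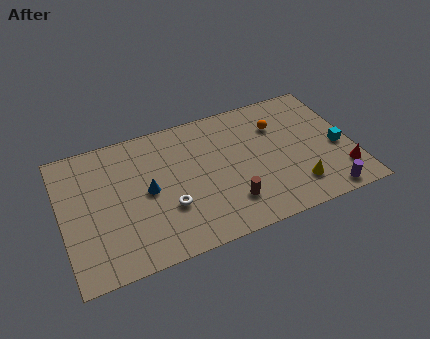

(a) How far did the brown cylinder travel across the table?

1.6

From (10.6, 2.6) to (9.0, 2.2), the brown cylinder covered √(1.6² + 0.4²) ≈ 1.6 units.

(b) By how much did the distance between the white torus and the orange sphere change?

+2.8

They were about 4.6 units apart before and 7.4 after — 2.8 units further apart.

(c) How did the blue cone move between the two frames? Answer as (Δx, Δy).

(-0.5, -1.7)

From the two frames, the blue cone sits at roughly (5.2, 6.3) before and (4.7, 4.6) after.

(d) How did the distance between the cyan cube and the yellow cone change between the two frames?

-0.4

Before: roughly 3.6 units apart; after: 3.2. That's 0.4 units closer together.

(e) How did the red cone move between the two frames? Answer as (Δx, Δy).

(0.5, -2.4)

The red cone started near (14.8, 4.5) and ended near (15.3, 2.1).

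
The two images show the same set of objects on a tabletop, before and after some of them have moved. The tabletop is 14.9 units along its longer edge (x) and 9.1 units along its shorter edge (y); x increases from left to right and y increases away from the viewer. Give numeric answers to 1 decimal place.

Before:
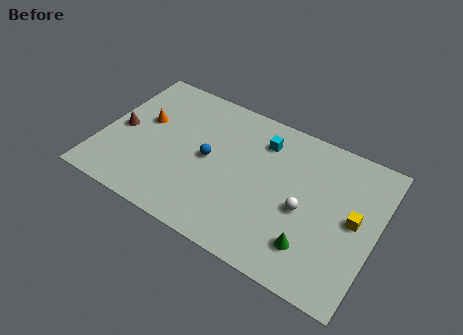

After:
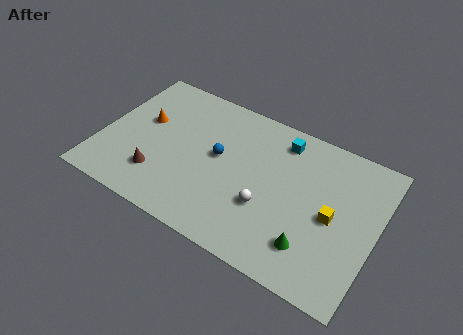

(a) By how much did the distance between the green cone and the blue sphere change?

-0.3

They were about 6.5 units apart before and 6.2 after — 0.3 units closer together.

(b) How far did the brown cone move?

3.1

The brown cone was near (1.0, 4.3) before and (3.4, 2.3) after, so it travelled √(2.4² + 2.0²) ≈ 3.1 units.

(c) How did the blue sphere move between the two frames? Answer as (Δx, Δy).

(0.5, 0.4)

The blue sphere started near (5.8, 4.6) and ended near (6.3, 5.0).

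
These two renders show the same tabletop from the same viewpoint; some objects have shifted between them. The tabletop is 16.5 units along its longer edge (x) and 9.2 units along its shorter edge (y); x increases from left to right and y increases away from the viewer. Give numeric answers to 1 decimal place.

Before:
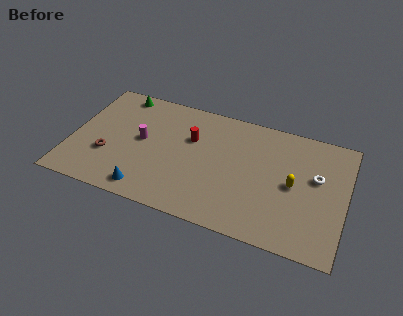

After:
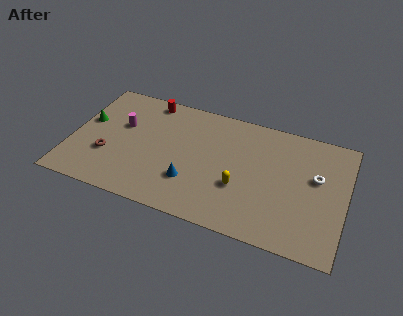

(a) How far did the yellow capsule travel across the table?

3.3

The yellow capsule moved from about (13.4, 4.5) to (10.3, 3.3), a distance of √(3.1² + 1.2²) ≈ 3.3.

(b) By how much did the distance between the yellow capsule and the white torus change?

+3.3

They were about 1.6 units apart before and 4.9 after — 3.3 units further apart.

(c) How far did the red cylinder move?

3.6

From (7.1, 6.0) to (4.3, 8.2), the red cylinder covered √(2.8² + 2.2²) ≈ 3.6 units.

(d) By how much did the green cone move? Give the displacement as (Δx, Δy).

(-1.7, -2.8)

The green cone started near (2.5, 8.2) and ended near (0.8, 5.4).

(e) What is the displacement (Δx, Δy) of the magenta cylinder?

(-1.3, 0.8)

The magenta cylinder started near (4.2, 4.9) and ended near (2.9, 5.7).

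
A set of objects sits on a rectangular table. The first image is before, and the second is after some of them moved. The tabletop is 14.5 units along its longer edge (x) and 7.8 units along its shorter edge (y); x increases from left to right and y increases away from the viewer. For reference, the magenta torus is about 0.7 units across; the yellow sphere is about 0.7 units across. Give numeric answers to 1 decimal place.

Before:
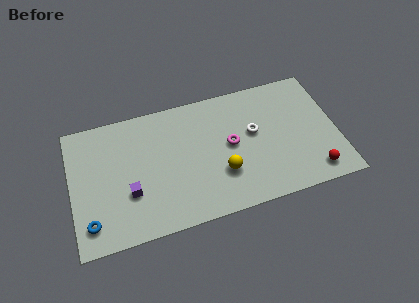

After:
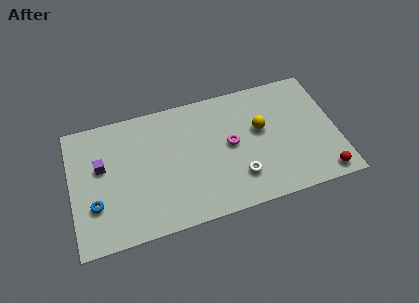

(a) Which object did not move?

the magenta torus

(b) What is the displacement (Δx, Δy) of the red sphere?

(0.5, -0.3)

The red sphere was at about (13.0, 1.2) and moved to about (13.5, 0.9).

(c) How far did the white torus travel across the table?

2.7

From (10.0, 4.5) to (9.0, 2.0), the white torus covered √(1.0² + 2.5²) ≈ 2.7 units.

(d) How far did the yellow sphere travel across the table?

3.1

The yellow sphere was near (8.1, 2.5) before and (10.4, 4.6) after, so it travelled √(2.3² + 2.1²) ≈ 3.1 units.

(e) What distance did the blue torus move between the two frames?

1.0

The blue torus moved from about (0.9, 1.5) to (1.2, 2.5), a distance of √(0.3² + 1.0²) ≈ 1.0.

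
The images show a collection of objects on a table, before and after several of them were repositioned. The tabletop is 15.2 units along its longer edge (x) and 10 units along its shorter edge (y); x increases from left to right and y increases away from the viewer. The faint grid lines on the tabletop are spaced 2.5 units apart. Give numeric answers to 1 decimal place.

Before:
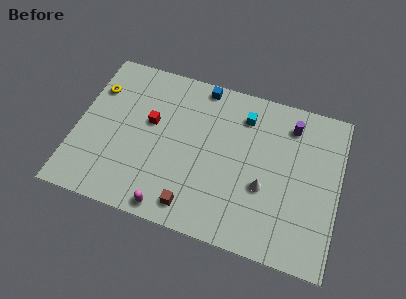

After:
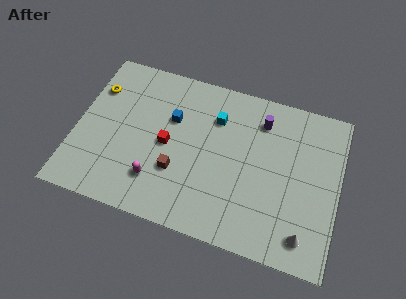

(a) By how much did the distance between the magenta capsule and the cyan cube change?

-2.2

They were about 7.9 units apart before and 5.7 after — 2.2 units closer together.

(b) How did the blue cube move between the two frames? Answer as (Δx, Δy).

(-1.5, -2.6)

The blue cube started near (6.9, 9.1) and ended near (5.4, 6.5).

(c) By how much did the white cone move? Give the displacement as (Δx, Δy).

(2.5, -2.2)

From the two frames, the white cone sits at roughly (11.0, 3.8) before and (13.5, 1.6) after.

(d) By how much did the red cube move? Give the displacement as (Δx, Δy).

(1.1, -1.1)

The red cube was at about (4.2, 5.9) and moved to about (5.3, 4.8).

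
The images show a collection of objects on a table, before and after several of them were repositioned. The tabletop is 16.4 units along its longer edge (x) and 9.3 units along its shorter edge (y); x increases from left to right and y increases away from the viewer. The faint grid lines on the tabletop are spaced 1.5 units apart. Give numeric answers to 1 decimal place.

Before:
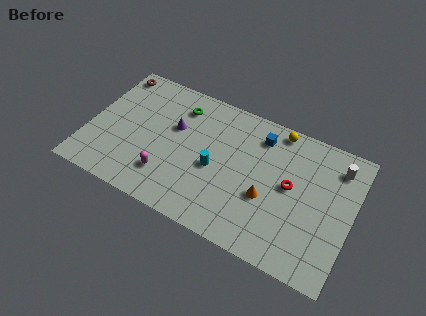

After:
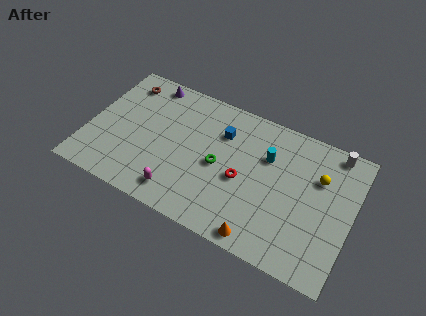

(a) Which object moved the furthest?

the green torus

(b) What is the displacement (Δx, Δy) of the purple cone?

(-2.0, 2.5)

The purple cone was at about (5.2, 5.8) and moved to about (3.2, 8.3).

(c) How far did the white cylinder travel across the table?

0.9

From (15.2, 7.5) to (14.9, 8.4), the white cylinder covered √(0.3² + 0.9²) ≈ 0.9 units.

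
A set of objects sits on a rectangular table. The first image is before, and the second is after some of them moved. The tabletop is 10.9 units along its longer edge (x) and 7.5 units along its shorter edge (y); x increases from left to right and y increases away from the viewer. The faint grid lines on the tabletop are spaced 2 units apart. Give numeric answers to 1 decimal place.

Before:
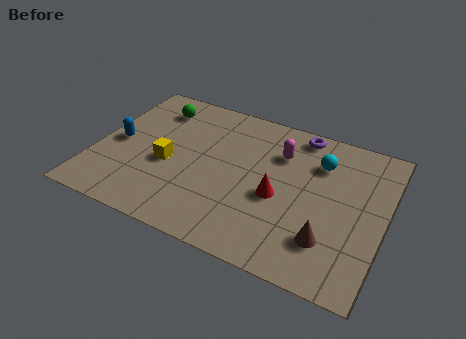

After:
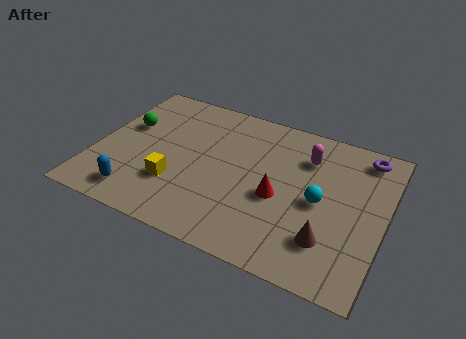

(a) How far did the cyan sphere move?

1.9

The cyan sphere moved from about (8.3, 5.5) to (8.5, 3.6), a distance of √(0.2² + 1.9²) ≈ 1.9.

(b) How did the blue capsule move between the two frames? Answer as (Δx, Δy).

(1.1, -2.4)

The blue capsule was at about (0.8, 3.6) and moved to about (1.9, 1.2).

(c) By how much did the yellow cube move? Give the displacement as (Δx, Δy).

(0.4, -0.9)

The yellow cube started near (2.8, 3.2) and ended near (3.2, 2.3).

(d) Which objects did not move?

the brown cone and the red cone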